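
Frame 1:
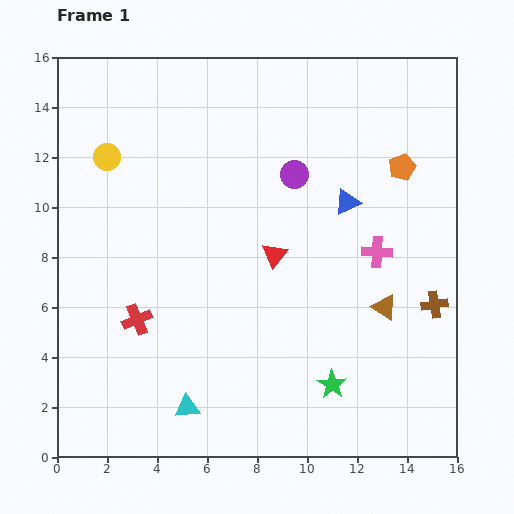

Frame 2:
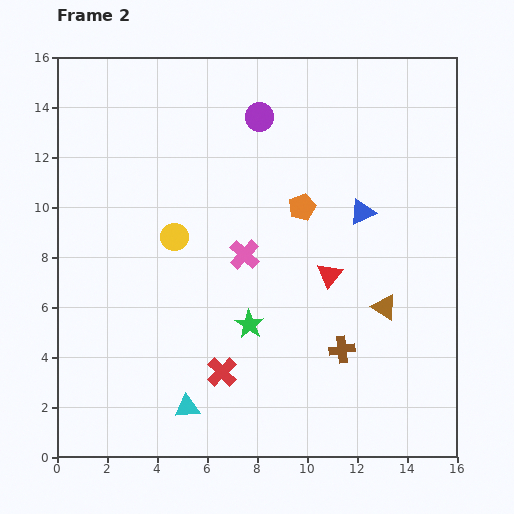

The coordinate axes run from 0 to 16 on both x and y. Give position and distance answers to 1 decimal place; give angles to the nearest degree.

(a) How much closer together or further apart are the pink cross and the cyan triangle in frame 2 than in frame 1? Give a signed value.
-3.3

Distance in frame 1: 9.8. Distance in frame 2: 6.5.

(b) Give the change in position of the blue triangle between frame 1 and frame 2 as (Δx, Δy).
(0.6, -0.4)

The blue triangle was at (11.6, 10.2) in frame 1 and (12.2, 9.8) in frame 2.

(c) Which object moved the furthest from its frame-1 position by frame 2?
the pink cross

(moved 5.3; next 4.3)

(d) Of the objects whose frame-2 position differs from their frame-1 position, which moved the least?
the blue triangle

(moved 0.7)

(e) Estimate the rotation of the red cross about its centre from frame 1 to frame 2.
22° counter-clockwise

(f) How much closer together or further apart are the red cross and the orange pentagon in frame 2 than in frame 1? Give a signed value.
-4.9

Distance in frame 1: 12.2. Distance in frame 2: 7.3.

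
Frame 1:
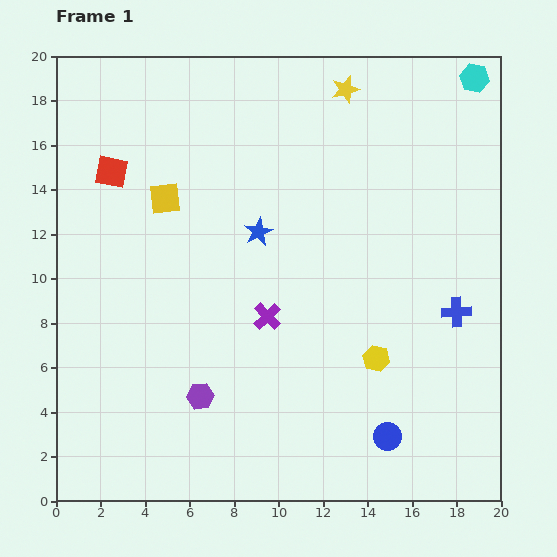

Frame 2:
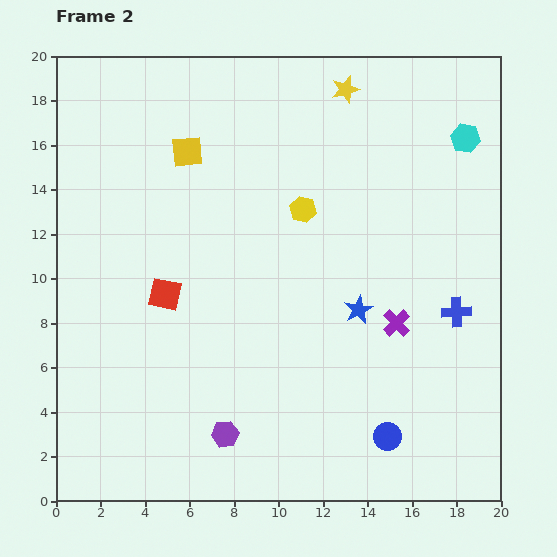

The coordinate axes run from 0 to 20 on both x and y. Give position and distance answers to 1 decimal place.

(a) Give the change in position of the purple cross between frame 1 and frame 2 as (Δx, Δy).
(5.8, -0.3)

The purple cross was at (9.5, 8.3) in frame 1 and (15.3, 8.0) in frame 2.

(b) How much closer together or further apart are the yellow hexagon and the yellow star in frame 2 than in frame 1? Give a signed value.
-6.5

Distance in frame 1: 12.2. Distance in frame 2: 5.7.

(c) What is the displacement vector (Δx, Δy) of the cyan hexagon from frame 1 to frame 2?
(-0.4, -2.7)

The cyan hexagon was at (18.8, 19.0) in frame 1 and (18.4, 16.3) in frame 2.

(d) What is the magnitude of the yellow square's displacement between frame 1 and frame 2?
2.3

The yellow square moved from (4.9, 13.6) to (5.9, 15.7), a distance of √(1.0² + 2.1²) ≈ 2.3.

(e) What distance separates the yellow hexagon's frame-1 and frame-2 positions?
7.5

The yellow hexagon moved from (14.4, 6.4) to (11.1, 13.1), a distance of √(3.3² + 6.7²) ≈ 7.5.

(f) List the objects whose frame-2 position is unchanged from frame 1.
the blue cross, the yellow star, the blue circle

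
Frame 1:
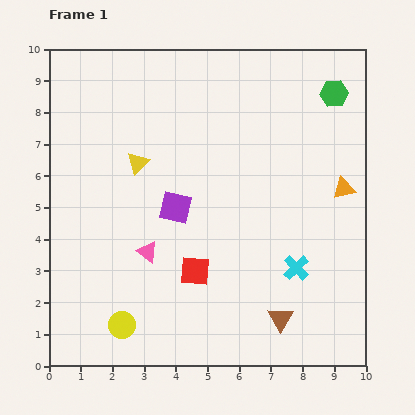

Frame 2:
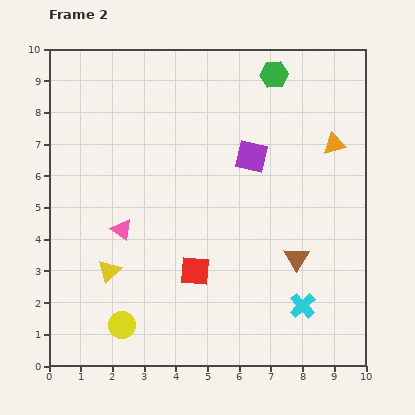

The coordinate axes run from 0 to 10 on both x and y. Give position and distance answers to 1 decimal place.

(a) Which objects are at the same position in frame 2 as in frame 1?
the red square, the yellow circle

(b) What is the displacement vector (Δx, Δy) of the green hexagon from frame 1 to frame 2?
(-1.9, 0.6)

The green hexagon was at (9.0, 8.6) in frame 1 and (7.1, 9.2) in frame 2.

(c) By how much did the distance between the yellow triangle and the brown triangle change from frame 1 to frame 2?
-0.8

Distance in frame 1: 6.7. Distance in frame 2: 5.9.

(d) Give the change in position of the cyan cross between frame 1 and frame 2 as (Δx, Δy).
(0.2, -1.2)

The cyan cross was at (7.8, 3.1) in frame 1 and (8.0, 1.9) in frame 2.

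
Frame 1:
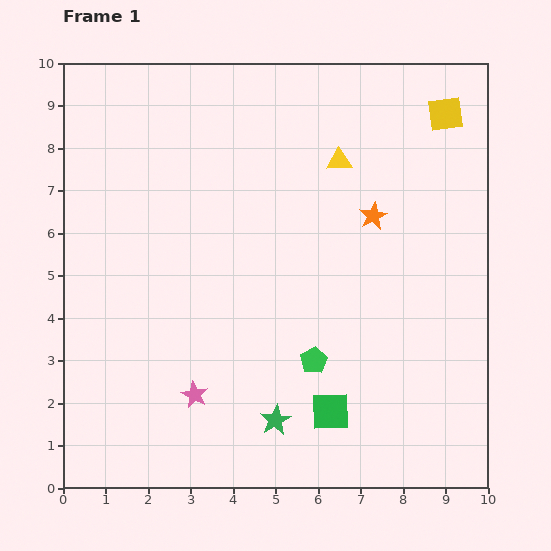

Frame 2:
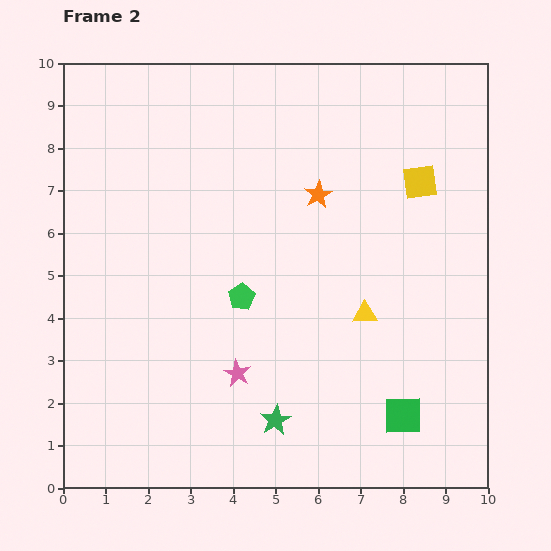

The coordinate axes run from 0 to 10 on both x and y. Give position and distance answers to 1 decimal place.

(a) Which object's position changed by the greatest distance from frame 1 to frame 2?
the yellow triangle

(moved 3.6; next 2.3)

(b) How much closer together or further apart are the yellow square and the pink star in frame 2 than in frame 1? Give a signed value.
-2.7

Distance in frame 1: 8.9. Distance in frame 2: 6.2.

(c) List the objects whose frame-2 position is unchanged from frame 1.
the green star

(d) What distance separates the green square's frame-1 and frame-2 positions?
1.7

The green square moved from (6.3, 1.8) to (8.0, 1.7), a distance of √(1.7² + 0.1²) ≈ 1.7.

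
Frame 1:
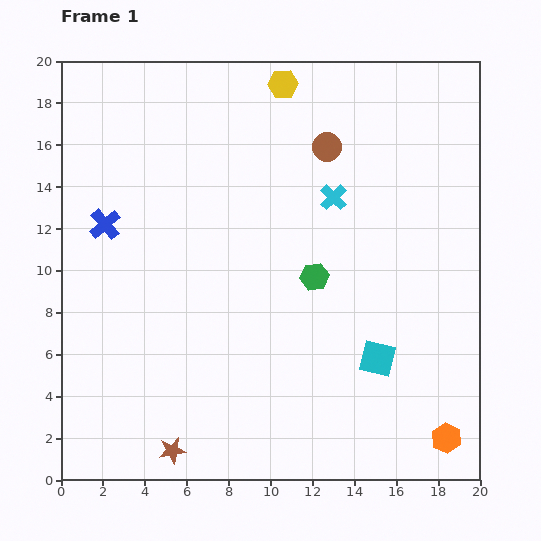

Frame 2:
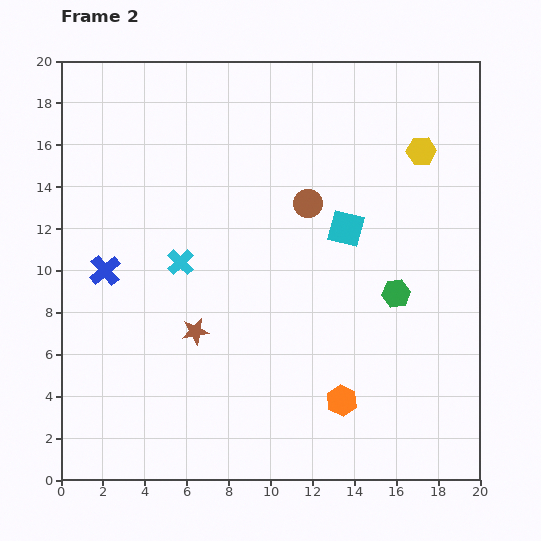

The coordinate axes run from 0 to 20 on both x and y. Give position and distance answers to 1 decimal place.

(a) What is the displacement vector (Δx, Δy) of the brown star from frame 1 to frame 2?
(1.1, 5.7)

The brown star was at (5.3, 1.4) in frame 1 and (6.4, 7.1) in frame 2.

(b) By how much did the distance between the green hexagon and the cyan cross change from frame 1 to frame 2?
+6.5

Distance in frame 1: 3.9. Distance in frame 2: 10.4.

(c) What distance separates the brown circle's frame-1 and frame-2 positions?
2.8

The brown circle moved from (12.7, 15.9) to (11.8, 13.2), a distance of √(0.9² + 2.7²) ≈ 2.8.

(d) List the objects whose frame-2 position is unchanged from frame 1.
none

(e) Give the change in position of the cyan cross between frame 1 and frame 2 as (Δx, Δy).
(-7.3, -3.1)

The cyan cross was at (13.0, 13.5) in frame 1 and (5.7, 10.4) in frame 2.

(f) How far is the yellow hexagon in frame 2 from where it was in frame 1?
7.3

The yellow hexagon moved from (10.6, 18.9) to (17.2, 15.7), a distance of √(6.6² + 3.2²) ≈ 7.3.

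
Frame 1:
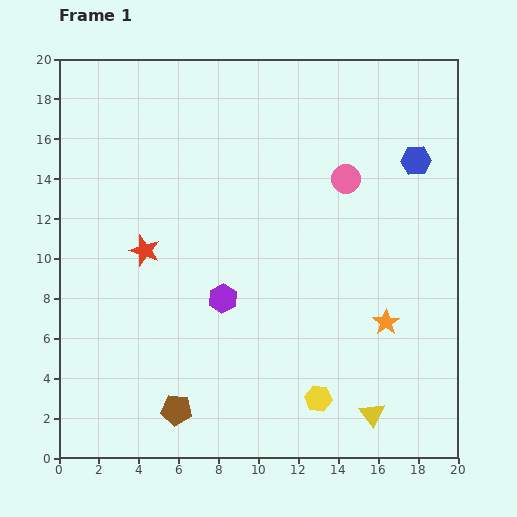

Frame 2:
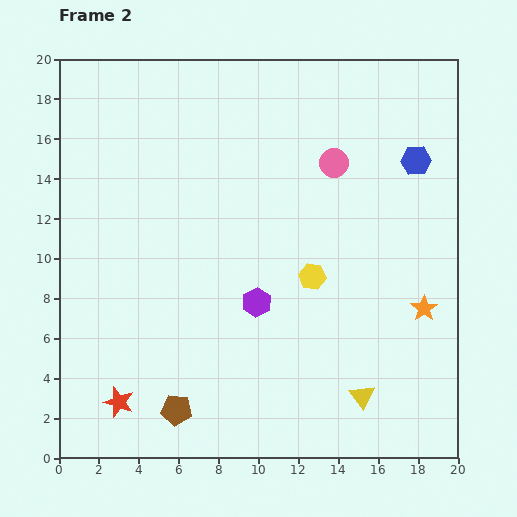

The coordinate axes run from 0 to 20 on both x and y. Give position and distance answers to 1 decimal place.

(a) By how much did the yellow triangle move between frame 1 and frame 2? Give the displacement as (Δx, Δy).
(-0.5, 0.9)

The yellow triangle was at (15.7, 2.2) in frame 1 and (15.2, 3.1) in frame 2.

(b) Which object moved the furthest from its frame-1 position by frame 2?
the red star

(moved 7.7; next 6.1)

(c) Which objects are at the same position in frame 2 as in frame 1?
the brown pentagon, the blue hexagon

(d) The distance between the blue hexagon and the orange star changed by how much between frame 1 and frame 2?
-0.8

Distance in frame 1: 8.2. Distance in frame 2: 7.4.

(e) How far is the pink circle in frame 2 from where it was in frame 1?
1.0

The pink circle moved from (14.4, 14.0) to (13.8, 14.8), a distance of √(0.6² + 0.8²) ≈ 1.0.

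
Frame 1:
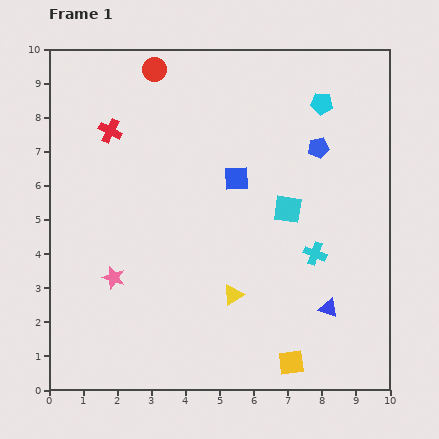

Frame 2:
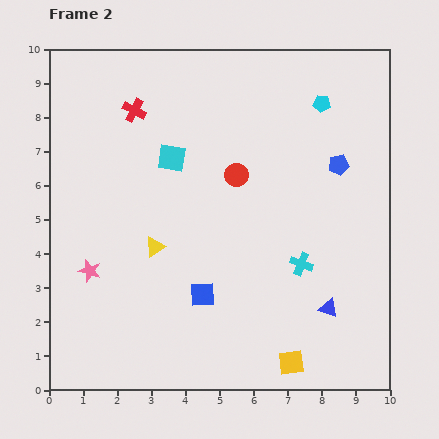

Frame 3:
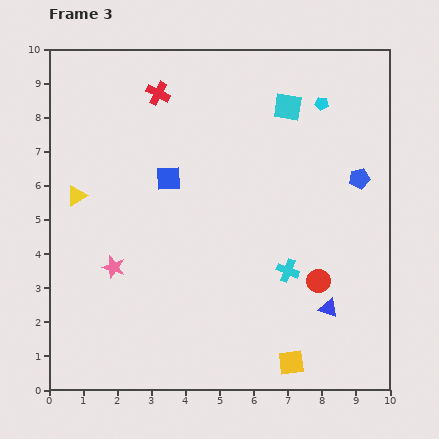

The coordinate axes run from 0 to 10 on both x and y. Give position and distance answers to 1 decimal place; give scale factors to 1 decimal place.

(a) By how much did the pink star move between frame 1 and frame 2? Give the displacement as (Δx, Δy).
(-0.7, 0.2)

The pink star was at (1.9, 3.3) in frame 1 and (1.2, 3.5) in frame 2.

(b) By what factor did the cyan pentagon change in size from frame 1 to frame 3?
0.6×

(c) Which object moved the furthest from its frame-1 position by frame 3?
the red circle

(moved 7.8; next 5.4)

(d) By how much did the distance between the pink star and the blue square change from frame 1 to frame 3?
-1.5

Distance in frame 1: 4.6. Distance in frame 3: 3.1.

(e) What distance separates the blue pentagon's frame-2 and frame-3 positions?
0.7

The blue pentagon moved from (8.5, 6.6) to (9.1, 6.2), a distance of √(0.6² + 0.4²) ≈ 0.7.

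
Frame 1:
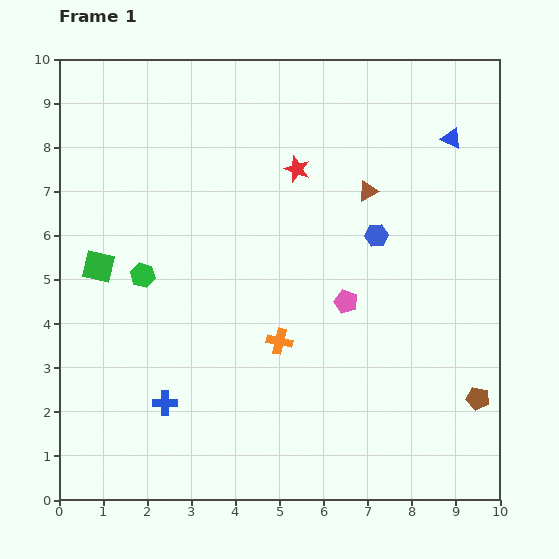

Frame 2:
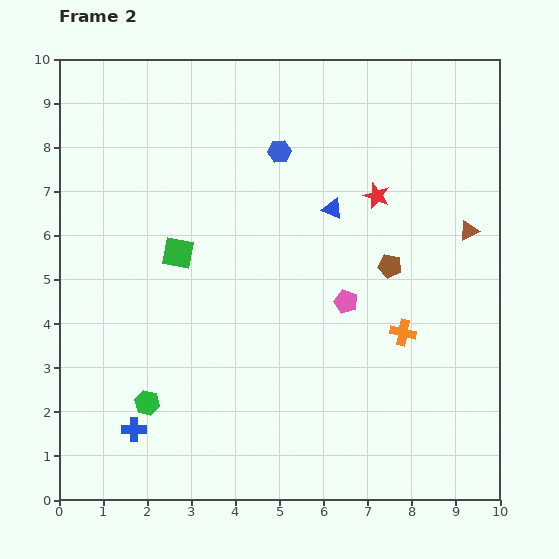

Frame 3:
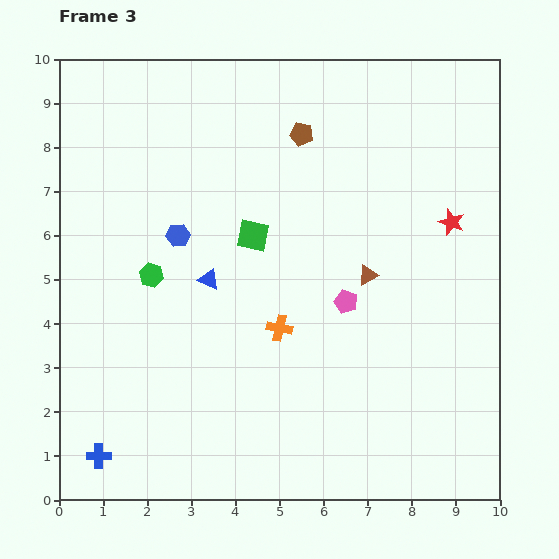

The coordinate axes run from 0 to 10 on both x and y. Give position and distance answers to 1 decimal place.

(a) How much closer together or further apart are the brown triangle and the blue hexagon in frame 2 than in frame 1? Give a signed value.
+3.7

Distance in frame 1: 1.0. Distance in frame 2: 4.7.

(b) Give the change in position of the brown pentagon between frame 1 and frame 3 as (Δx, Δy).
(-4.0, 6.0)

The brown pentagon was at (9.5, 2.3) in frame 1 and (5.5, 8.3) in frame 3.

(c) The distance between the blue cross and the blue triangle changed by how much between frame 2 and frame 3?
-2.0

Distance in frame 2: 6.7. Distance in frame 3: 4.7.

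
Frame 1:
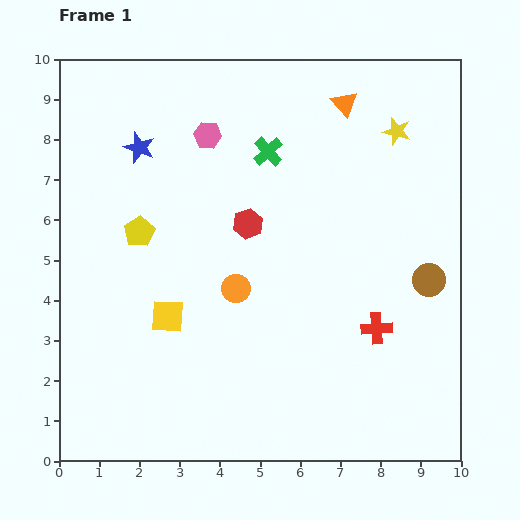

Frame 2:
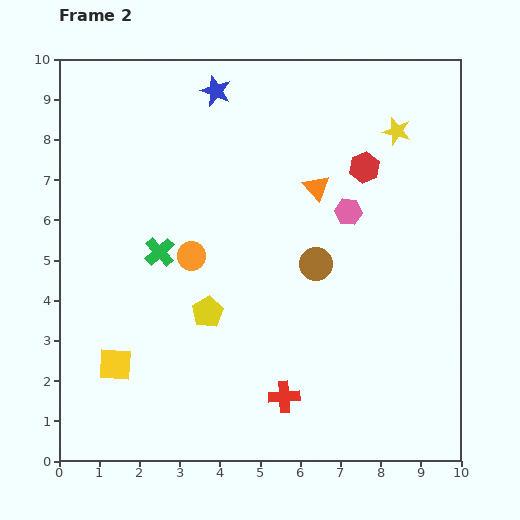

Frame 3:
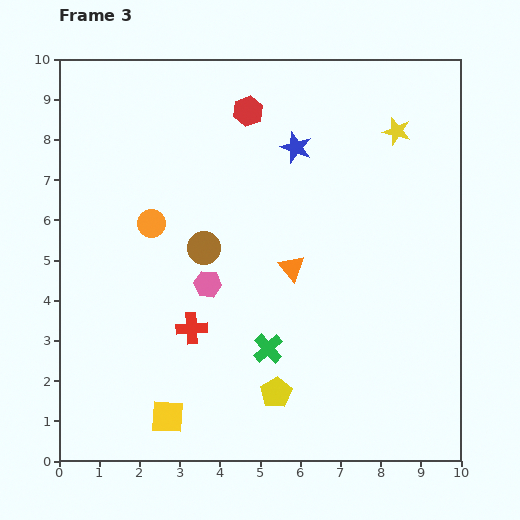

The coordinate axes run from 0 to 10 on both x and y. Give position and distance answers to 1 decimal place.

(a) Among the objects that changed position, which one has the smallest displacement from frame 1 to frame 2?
the orange circle

(moved 1.4)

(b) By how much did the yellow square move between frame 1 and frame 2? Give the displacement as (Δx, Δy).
(-1.3, -1.2)

The yellow square was at (2.7, 3.6) in frame 1 and (1.4, 2.4) in frame 2.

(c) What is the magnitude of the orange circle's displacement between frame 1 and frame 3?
2.6

The orange circle moved from (4.4, 4.3) to (2.3, 5.9), a distance of √(2.1² + 1.6²) ≈ 2.6.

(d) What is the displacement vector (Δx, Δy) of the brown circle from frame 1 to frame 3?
(-5.6, 0.8)

The brown circle was at (9.2, 4.5) in frame 1 and (3.6, 5.3) in frame 3.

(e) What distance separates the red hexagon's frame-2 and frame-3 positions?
3.2

The red hexagon moved from (7.6, 7.3) to (4.7, 8.7), a distance of √(2.9² + 1.4²) ≈ 3.2.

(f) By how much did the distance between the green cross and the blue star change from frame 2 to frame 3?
+0.8

Distance in frame 2: 4.2. Distance in frame 3: 5.0.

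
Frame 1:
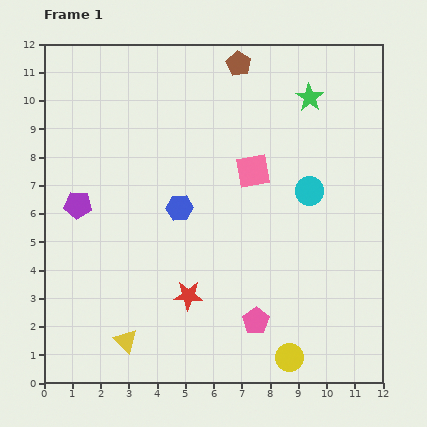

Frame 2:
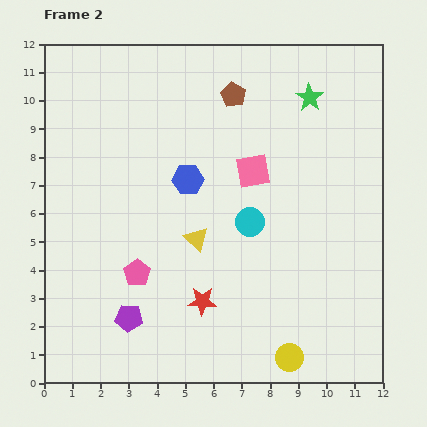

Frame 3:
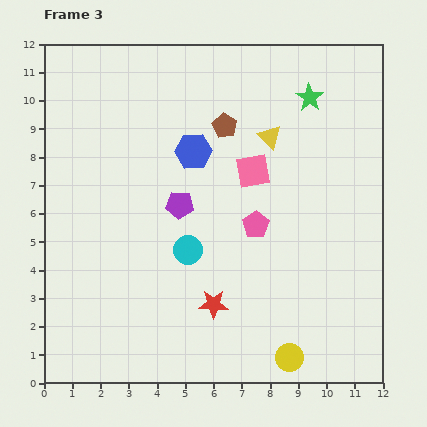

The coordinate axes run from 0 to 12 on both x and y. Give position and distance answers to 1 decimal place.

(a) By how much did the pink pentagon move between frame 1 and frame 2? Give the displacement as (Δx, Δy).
(-4.2, 1.7)

The pink pentagon was at (7.5, 2.2) in frame 1 and (3.3, 3.9) in frame 2.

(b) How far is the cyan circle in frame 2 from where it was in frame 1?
2.4

The cyan circle moved from (9.4, 6.8) to (7.3, 5.7), a distance of √(2.1² + 1.1²) ≈ 2.4.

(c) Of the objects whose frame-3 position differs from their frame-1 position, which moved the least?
the red star

(moved 0.9)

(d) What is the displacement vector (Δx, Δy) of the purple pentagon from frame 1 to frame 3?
(3.6, 0.0)

The purple pentagon was at (1.2, 6.3) in frame 1 and (4.8, 6.3) in frame 3.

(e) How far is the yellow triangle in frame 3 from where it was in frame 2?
4.4

The yellow triangle moved from (5.4, 5.1) to (8.0, 8.7), a distance of √(2.6² + 3.6²) ≈ 4.4.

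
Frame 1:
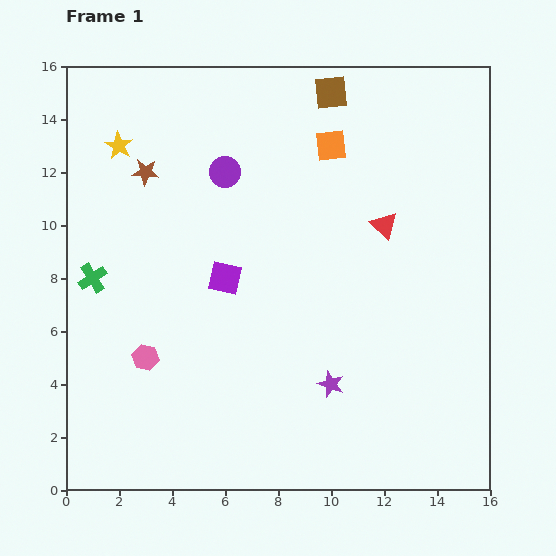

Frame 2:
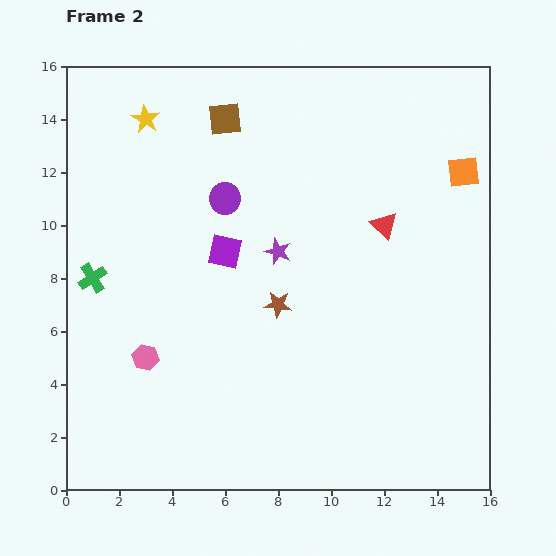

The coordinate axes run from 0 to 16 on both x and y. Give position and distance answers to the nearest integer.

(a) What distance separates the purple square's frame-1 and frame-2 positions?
1

The purple square moved from (6, 8) to (6, 9), a distance of √(0² + 1²) ≈ 1.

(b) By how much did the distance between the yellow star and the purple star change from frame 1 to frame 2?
-5

Distance in frame 1: 12. Distance in frame 2: 7.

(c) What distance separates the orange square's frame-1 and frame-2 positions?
5

The orange square moved from (10, 13) to (15, 12), a distance of √(5² + 1²) ≈ 5.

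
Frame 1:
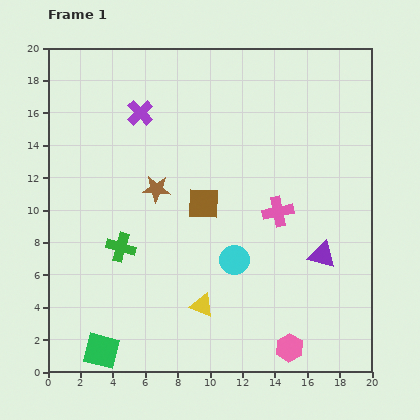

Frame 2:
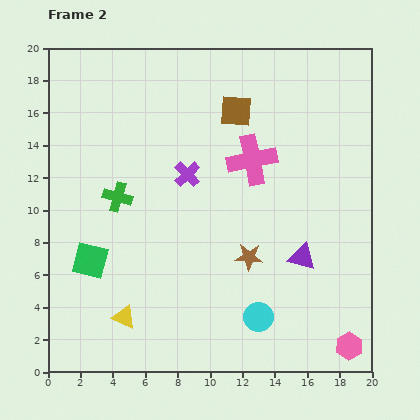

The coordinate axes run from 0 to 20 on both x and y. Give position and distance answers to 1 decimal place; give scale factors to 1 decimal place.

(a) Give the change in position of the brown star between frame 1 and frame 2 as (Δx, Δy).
(5.7, -4.2)

The brown star was at (6.7, 11.3) in frame 1 and (12.4, 7.1) in frame 2.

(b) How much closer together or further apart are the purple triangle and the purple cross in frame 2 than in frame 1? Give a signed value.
-5.5

Distance in frame 1: 14.2. Distance in frame 2: 8.7.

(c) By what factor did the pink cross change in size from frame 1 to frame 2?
1.6×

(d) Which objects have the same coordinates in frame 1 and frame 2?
none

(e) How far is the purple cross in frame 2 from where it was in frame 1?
4.8

The purple cross moved from (5.7, 16.0) to (8.6, 12.2), a distance of √(2.9² + 3.8²) ≈ 4.8.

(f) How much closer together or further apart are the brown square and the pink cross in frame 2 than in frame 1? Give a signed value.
-1.4

Distance in frame 1: 4.6. Distance in frame 2: 3.2.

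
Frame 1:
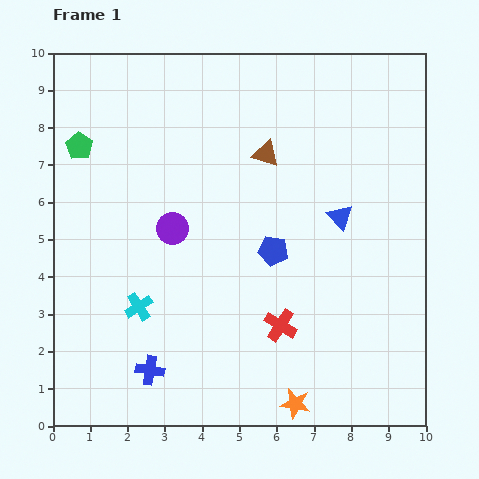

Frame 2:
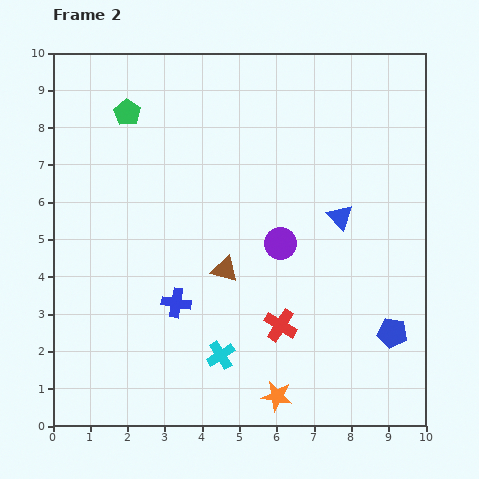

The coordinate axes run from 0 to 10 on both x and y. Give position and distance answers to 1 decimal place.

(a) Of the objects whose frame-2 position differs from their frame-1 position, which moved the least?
the orange star

(moved 0.5)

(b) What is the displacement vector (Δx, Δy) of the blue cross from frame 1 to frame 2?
(0.7, 1.8)

The blue cross was at (2.6, 1.5) in frame 1 and (3.3, 3.3) in frame 2.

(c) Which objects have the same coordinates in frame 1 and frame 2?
the blue triangle, the red cross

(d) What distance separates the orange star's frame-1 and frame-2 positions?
0.5

The orange star moved from (6.5, 0.6) to (6.0, 0.8), a distance of √(0.5² + 0.2²) ≈ 0.5.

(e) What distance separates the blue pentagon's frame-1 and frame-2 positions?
3.9

The blue pentagon moved from (5.9, 4.7) to (9.1, 2.5), a distance of √(3.2² + 2.2²) ≈ 3.9.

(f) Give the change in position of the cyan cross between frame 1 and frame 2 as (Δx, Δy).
(2.2, -1.3)

The cyan cross was at (2.3, 3.2) in frame 1 and (4.5, 1.9) in frame 2.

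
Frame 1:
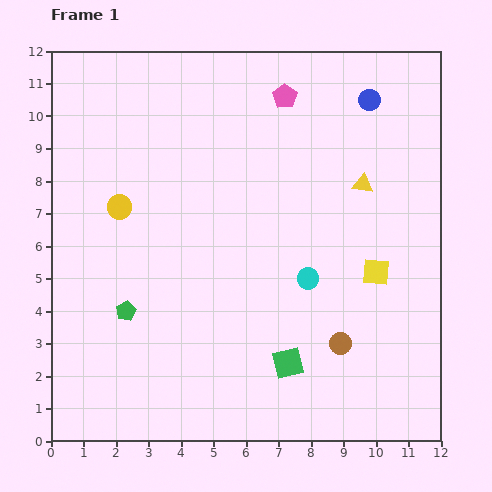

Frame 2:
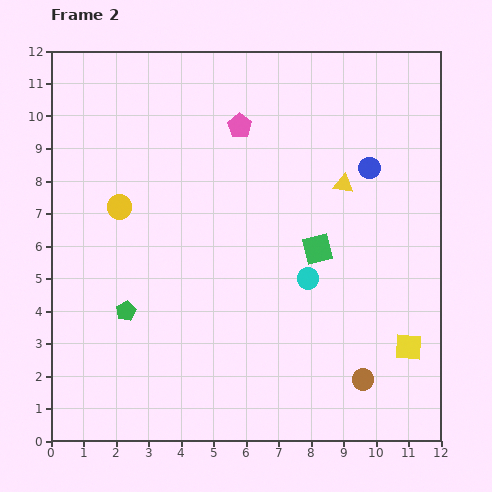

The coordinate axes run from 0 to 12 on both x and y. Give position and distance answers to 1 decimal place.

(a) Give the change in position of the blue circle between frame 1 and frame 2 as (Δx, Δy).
(0.0, -2.1)

The blue circle was at (9.8, 10.5) in frame 1 and (9.8, 8.4) in frame 2.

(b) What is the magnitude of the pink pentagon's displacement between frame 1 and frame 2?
1.7

The pink pentagon moved from (7.2, 10.6) to (5.8, 9.7), a distance of √(1.4² + 0.9²) ≈ 1.7.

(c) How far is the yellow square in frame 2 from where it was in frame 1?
2.5

The yellow square moved from (10.0, 5.2) to (11.0, 2.9), a distance of √(1.0² + 2.3²) ≈ 2.5.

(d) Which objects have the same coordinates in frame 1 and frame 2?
the cyan circle, the yellow circle, the green pentagon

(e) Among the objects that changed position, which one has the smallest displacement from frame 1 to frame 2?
the yellow triangle

(moved 0.6)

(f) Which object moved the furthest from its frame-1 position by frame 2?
the green square

(moved 3.6; next 2.5)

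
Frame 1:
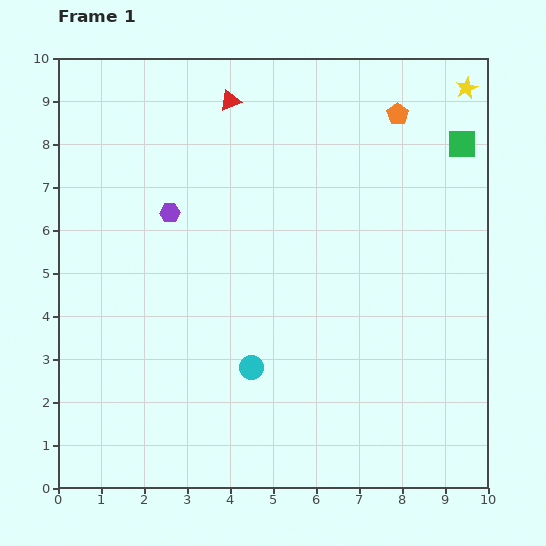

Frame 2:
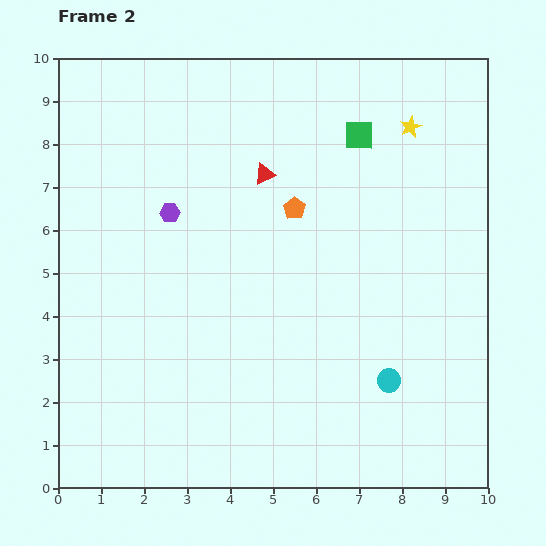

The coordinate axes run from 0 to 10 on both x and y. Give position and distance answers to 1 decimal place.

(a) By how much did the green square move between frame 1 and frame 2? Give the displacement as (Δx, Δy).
(-2.4, 0.2)

The green square was at (9.4, 8.0) in frame 1 and (7.0, 8.2) in frame 2.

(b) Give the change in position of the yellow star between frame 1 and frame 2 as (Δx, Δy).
(-1.3, -0.9)

The yellow star was at (9.5, 9.3) in frame 1 and (8.2, 8.4) in frame 2.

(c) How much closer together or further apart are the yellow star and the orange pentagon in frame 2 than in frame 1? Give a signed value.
+1.6

Distance in frame 1: 1.7. Distance in frame 2: 3.3.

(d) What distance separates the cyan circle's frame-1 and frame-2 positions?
3.2

The cyan circle moved from (4.5, 2.8) to (7.7, 2.5), a distance of √(3.2² + 0.3²) ≈ 3.2.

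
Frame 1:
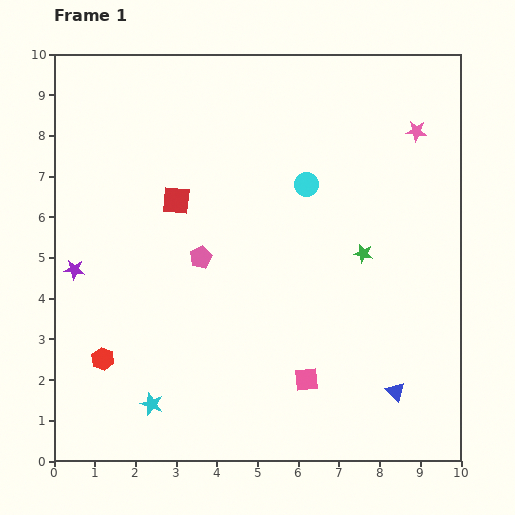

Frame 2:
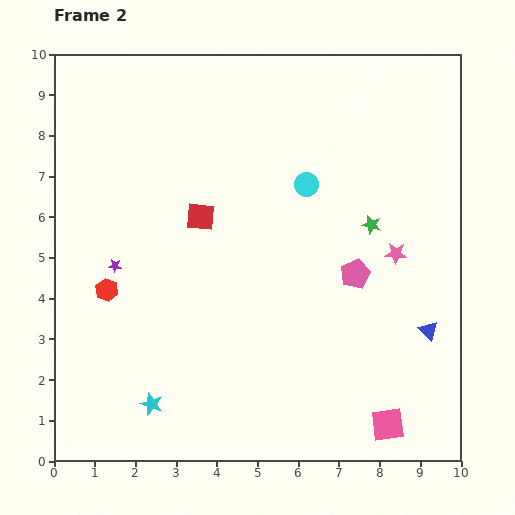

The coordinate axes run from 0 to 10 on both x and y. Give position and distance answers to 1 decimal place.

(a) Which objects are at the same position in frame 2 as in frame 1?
the cyan star, the cyan circle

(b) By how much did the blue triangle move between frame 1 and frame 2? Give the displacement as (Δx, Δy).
(0.8, 1.5)

The blue triangle was at (8.4, 1.7) in frame 1 and (9.2, 3.2) in frame 2.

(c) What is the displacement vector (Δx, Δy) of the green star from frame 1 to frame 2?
(0.2, 0.7)

The green star was at (7.6, 5.1) in frame 1 and (7.8, 5.8) in frame 2.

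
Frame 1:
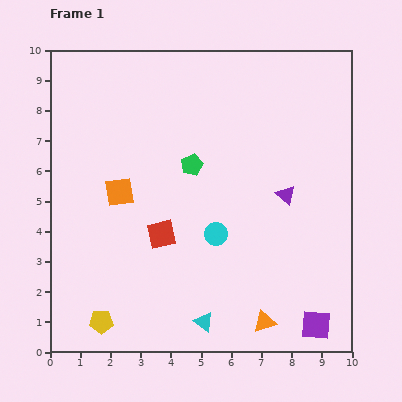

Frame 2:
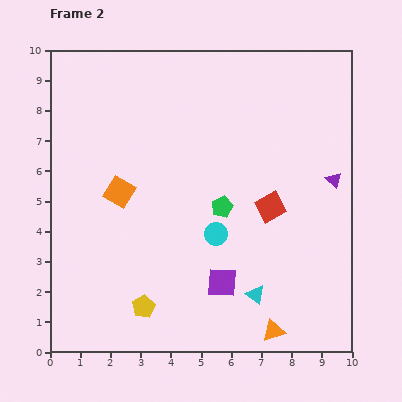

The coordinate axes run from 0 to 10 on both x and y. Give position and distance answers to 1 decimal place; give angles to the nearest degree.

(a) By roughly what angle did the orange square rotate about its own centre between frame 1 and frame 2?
39° clockwise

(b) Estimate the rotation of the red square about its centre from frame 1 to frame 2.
16° counter-clockwise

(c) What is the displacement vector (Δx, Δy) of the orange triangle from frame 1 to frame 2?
(0.3, -0.3)

The orange triangle was at (7.1, 1.0) in frame 1 and (7.4, 0.7) in frame 2.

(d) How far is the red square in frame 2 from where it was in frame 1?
3.7

The red square moved from (3.7, 3.9) to (7.3, 4.8), a distance of √(3.6² + 0.9²) ≈ 3.7.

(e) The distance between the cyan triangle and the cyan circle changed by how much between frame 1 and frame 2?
-0.5

Distance in frame 1: 2.9. Distance in frame 2: 2.4.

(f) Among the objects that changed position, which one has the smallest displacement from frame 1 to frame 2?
the orange triangle

(moved 0.4)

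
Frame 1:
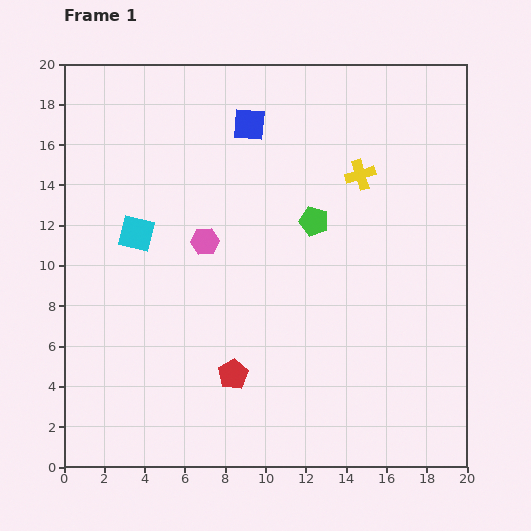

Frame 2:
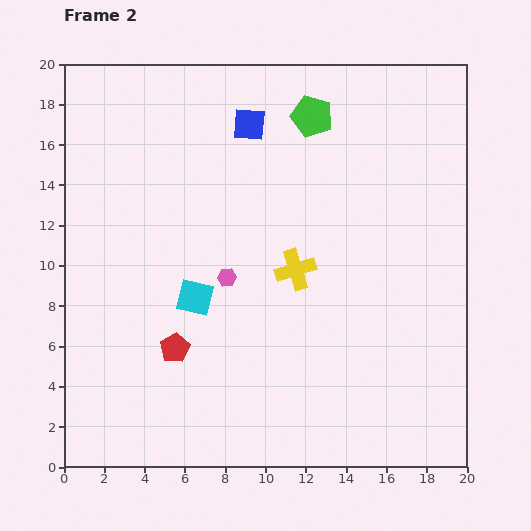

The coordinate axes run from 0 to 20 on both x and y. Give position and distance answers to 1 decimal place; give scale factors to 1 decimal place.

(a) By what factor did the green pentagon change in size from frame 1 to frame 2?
1.4×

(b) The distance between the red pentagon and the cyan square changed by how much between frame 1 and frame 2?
-5.8

Distance in frame 1: 8.5. Distance in frame 2: 2.7.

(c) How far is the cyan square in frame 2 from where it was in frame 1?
4.3

The cyan square moved from (3.6, 11.6) to (6.5, 8.4), a distance of √(2.9² + 3.2²) ≈ 4.3.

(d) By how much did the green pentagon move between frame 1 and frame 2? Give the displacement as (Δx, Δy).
(-0.1, 5.2)

The green pentagon was at (12.4, 12.2) in frame 1 and (12.3, 17.4) in frame 2.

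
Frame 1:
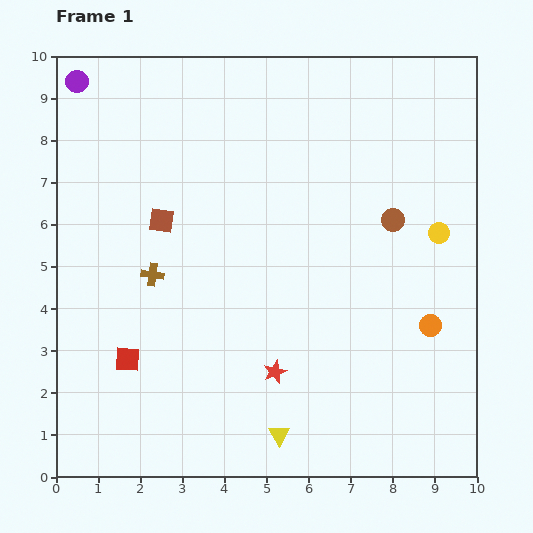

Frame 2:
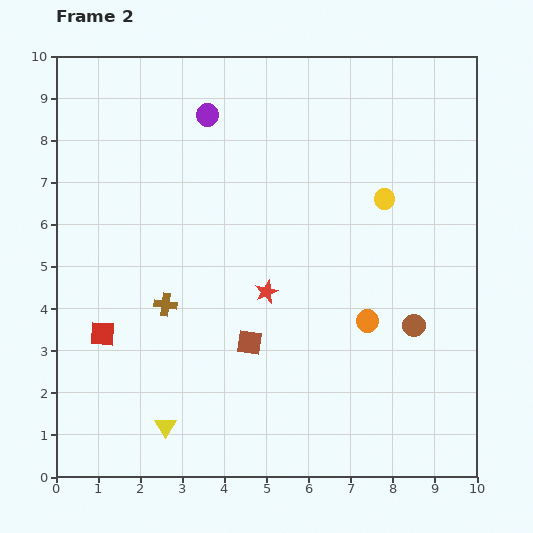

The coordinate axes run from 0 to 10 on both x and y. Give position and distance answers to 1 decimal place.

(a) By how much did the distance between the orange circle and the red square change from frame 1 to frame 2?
-0.9

Distance in frame 1: 7.2. Distance in frame 2: 6.3.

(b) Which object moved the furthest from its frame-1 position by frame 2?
the brown square

(moved 3.6; next 3.2)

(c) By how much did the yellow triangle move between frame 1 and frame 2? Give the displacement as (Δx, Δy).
(-2.7, 0.2)

The yellow triangle was at (5.3, 1.0) in frame 1 and (2.6, 1.2) in frame 2.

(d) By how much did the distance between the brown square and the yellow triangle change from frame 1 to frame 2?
-3.0

Distance in frame 1: 5.8. Distance in frame 2: 2.8.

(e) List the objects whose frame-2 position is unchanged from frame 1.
none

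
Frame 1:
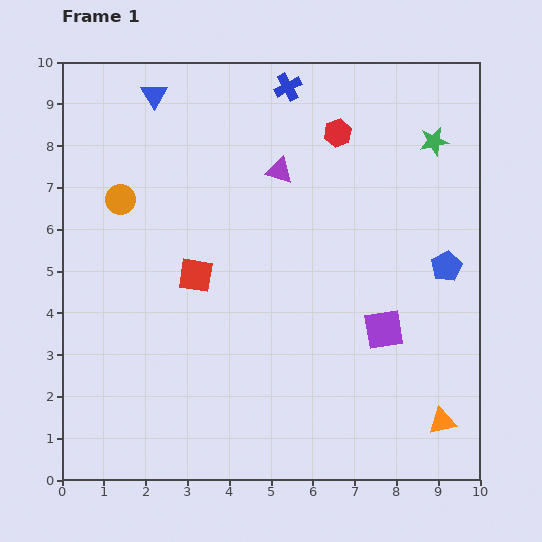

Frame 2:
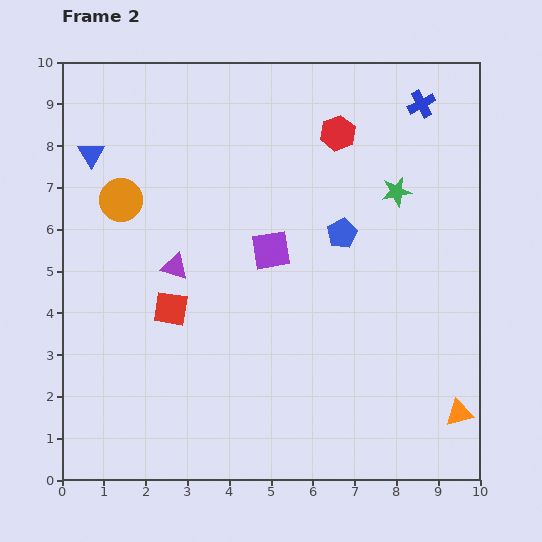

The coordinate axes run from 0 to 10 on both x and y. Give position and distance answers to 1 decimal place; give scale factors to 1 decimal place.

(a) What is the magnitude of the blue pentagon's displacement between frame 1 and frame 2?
2.6

The blue pentagon moved from (9.2, 5.1) to (6.7, 5.9), a distance of √(2.5² + 0.8²) ≈ 2.6.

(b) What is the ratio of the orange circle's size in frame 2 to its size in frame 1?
1.4×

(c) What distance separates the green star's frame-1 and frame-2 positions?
1.5

The green star moved from (8.9, 8.1) to (8.0, 6.9), a distance of √(0.9² + 1.2²) ≈ 1.5.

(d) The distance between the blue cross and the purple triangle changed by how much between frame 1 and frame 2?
+5.1

Distance in frame 1: 2.0. Distance in frame 2: 7.1.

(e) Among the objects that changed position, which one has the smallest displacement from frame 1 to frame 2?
the orange triangle

(moved 0.4)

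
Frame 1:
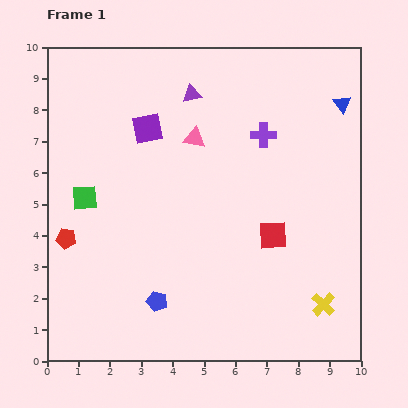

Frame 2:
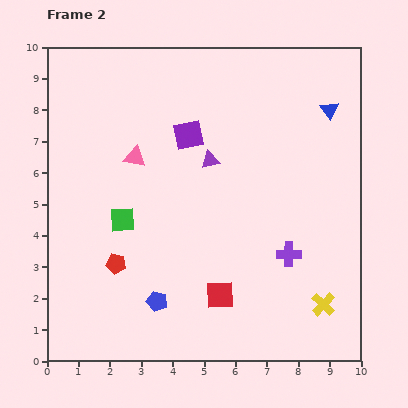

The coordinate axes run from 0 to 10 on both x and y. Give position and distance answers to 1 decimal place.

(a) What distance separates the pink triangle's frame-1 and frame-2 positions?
2.0

The pink triangle moved from (4.7, 7.1) to (2.8, 6.5), a distance of √(1.9² + 0.6²) ≈ 2.0.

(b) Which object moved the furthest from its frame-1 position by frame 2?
the purple cross

(moved 3.9; next 2.5)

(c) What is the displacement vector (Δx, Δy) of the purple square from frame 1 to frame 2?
(1.3, -0.2)

The purple square was at (3.2, 7.4) in frame 1 and (4.5, 7.2) in frame 2.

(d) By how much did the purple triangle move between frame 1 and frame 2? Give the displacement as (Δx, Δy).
(0.6, -2.1)

The purple triangle was at (4.6, 8.5) in frame 1 and (5.2, 6.4) in frame 2.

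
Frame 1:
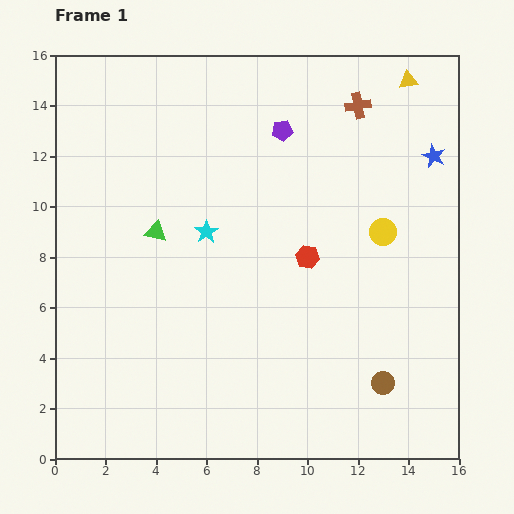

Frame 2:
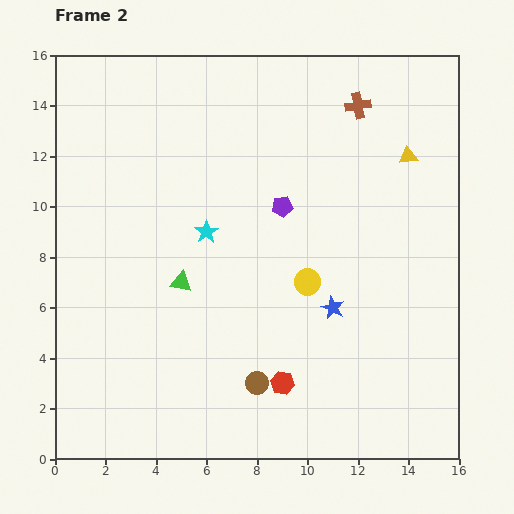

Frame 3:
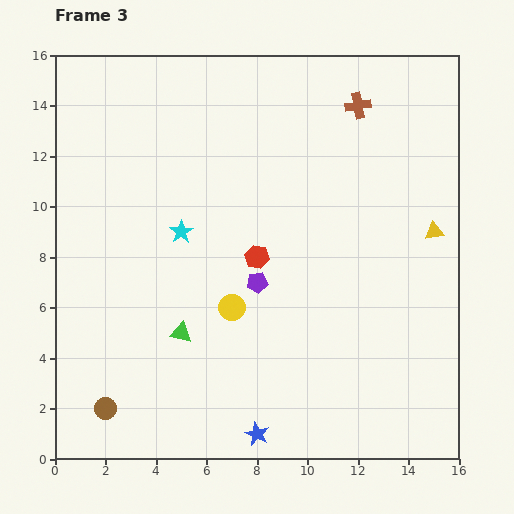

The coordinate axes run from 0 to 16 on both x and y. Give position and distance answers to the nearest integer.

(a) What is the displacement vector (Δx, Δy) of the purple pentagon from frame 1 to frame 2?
(0, -3)

The purple pentagon was at (9, 13) in frame 1 and (9, 10) in frame 2.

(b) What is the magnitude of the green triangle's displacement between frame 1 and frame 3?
4

The green triangle moved from (4, 9) to (5, 5), a distance of √(1² + 4²) ≈ 4.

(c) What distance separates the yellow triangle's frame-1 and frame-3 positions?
6

The yellow triangle moved from (14, 15) to (15, 9), a distance of √(1² + 6²) ≈ 6.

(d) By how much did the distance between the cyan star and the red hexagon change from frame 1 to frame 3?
-1

Distance in frame 1: 4. Distance in frame 3: 3.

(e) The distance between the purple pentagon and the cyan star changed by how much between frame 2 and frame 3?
+1

Distance in frame 2: 3. Distance in frame 3: 4.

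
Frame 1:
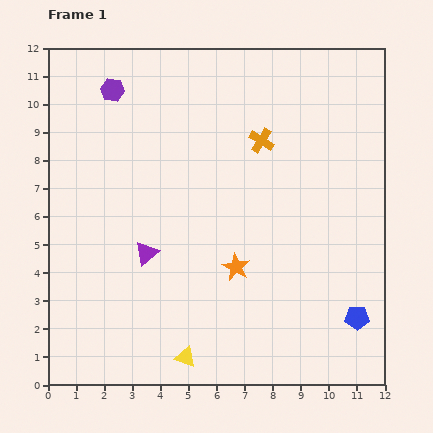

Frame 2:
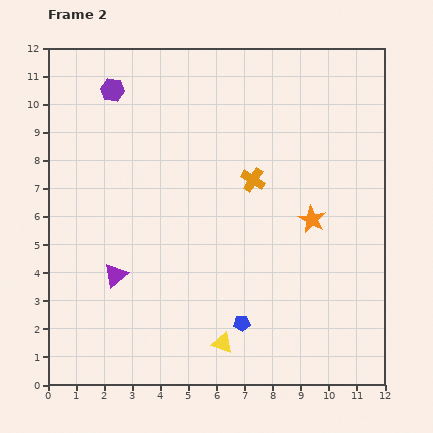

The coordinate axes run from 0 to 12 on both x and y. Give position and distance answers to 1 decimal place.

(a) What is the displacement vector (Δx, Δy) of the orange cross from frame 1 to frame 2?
(-0.3, -1.4)

The orange cross was at (7.6, 8.7) in frame 1 and (7.3, 7.3) in frame 2.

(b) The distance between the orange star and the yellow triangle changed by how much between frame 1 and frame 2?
+1.7

Distance in frame 1: 3.7. Distance in frame 2: 5.4.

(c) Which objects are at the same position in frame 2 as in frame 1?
the purple hexagon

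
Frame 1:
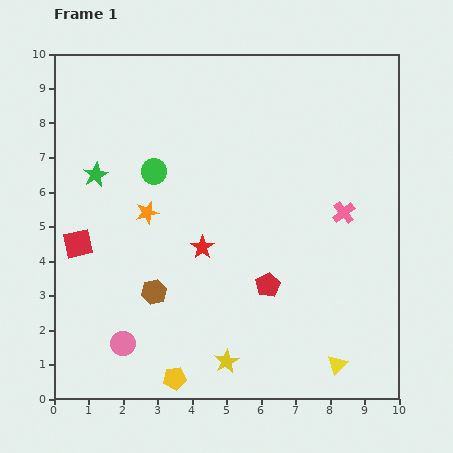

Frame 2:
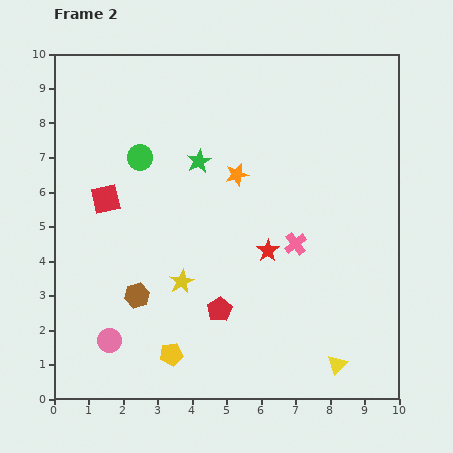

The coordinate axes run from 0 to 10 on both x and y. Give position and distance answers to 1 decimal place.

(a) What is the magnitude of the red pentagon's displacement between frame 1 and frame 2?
1.6

The red pentagon moved from (6.2, 3.3) to (4.8, 2.6), a distance of √(1.4² + 0.7²) ≈ 1.6.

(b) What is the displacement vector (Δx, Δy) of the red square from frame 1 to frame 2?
(0.8, 1.3)

The red square was at (0.7, 4.5) in frame 1 and (1.5, 5.8) in frame 2.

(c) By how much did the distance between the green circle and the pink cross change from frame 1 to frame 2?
-0.5

Distance in frame 1: 5.6. Distance in frame 2: 5.1.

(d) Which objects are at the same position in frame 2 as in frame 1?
the yellow triangle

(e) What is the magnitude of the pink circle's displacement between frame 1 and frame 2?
0.4

The pink circle moved from (2.0, 1.6) to (1.6, 1.7), a distance of √(0.4² + 0.1²) ≈ 0.4.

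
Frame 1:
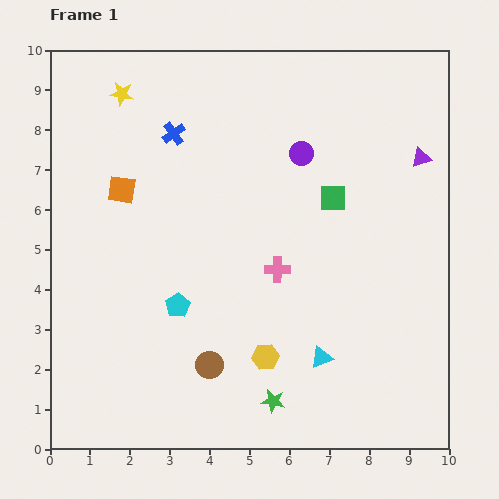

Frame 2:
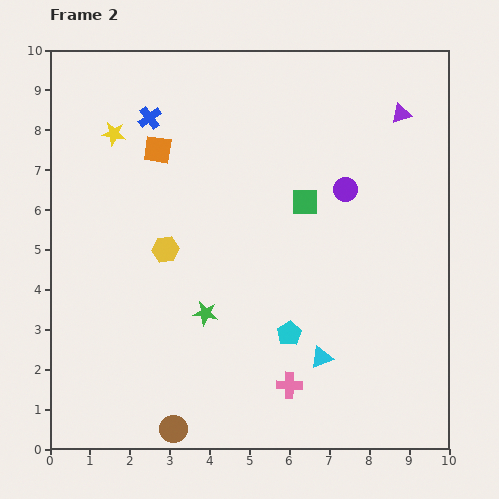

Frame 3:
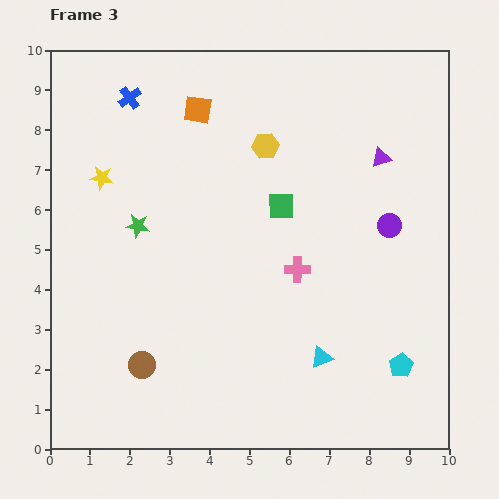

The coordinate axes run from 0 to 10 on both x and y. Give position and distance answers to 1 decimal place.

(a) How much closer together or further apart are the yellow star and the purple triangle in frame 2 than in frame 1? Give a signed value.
-0.5

Distance in frame 1: 7.7. Distance in frame 2: 7.2.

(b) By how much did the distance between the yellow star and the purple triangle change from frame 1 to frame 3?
-0.7

Distance in frame 1: 7.7. Distance in frame 3: 7.0.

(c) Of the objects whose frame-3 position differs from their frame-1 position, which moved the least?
the pink cross

(moved 0.5)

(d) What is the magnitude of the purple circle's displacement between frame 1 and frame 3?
2.8

The purple circle moved from (6.3, 7.4) to (8.5, 5.6), a distance of √(2.2² + 1.8²) ≈ 2.8.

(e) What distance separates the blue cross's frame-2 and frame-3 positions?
0.7

The blue cross moved from (2.5, 8.3) to (2.0, 8.8), a distance of √(0.5² + 0.5²) ≈ 0.7.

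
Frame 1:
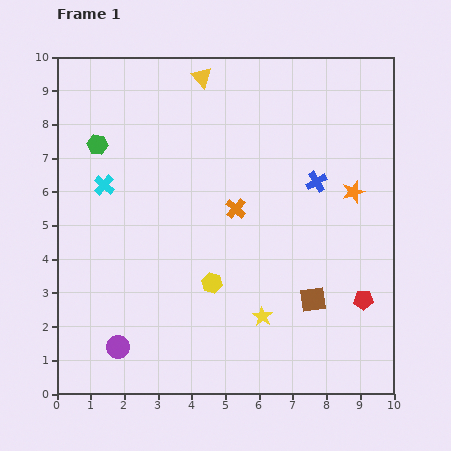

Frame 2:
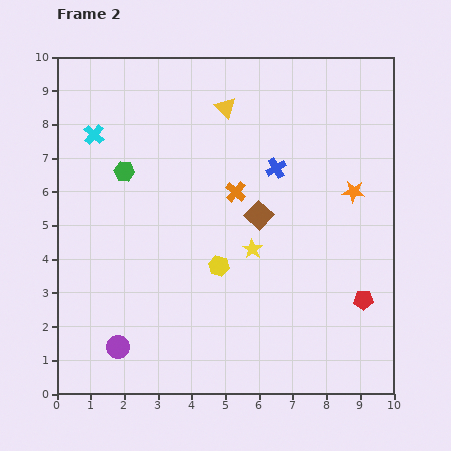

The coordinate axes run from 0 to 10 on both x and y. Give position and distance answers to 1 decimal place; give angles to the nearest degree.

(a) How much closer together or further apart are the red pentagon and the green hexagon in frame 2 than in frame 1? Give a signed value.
-1.0

Distance in frame 1: 9.1. Distance in frame 2: 8.1.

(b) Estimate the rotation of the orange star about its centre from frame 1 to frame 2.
24° clockwise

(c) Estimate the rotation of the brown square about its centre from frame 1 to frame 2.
38° counter-clockwise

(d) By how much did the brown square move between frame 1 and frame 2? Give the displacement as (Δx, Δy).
(-1.6, 2.5)

The brown square was at (7.6, 2.8) in frame 1 and (6.0, 5.3) in frame 2.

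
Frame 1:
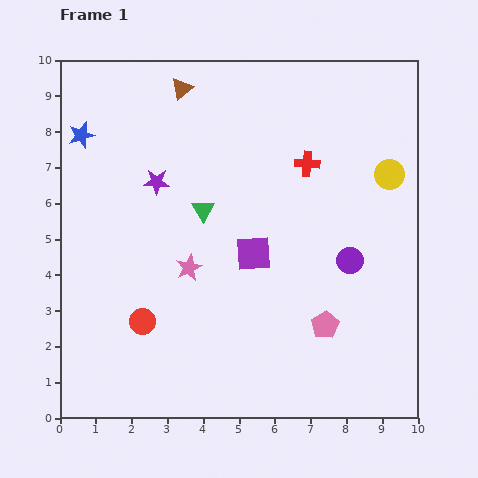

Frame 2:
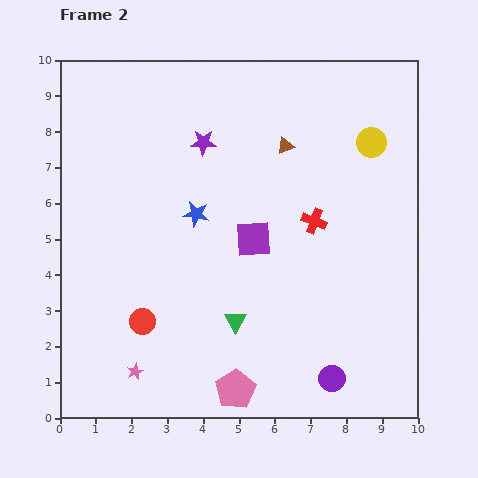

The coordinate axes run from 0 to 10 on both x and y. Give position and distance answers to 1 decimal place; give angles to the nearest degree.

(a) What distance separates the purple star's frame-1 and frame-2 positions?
1.7

The purple star moved from (2.7, 6.6) to (4.0, 7.7), a distance of √(1.3² + 1.1²) ≈ 1.7.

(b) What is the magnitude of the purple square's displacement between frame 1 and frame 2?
0.4

The purple square moved from (5.4, 4.6) to (5.4, 5.0), a distance of √(0.0² + 0.4²) ≈ 0.4.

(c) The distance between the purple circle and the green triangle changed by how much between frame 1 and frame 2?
-1.2

Distance in frame 1: 4.3. Distance in frame 2: 3.1.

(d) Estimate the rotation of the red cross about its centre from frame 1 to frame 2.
17° clockwise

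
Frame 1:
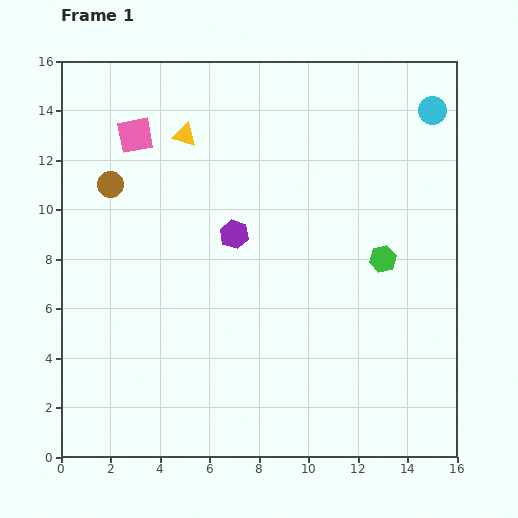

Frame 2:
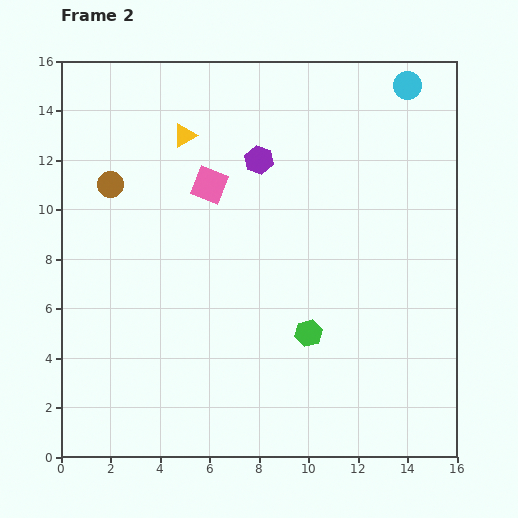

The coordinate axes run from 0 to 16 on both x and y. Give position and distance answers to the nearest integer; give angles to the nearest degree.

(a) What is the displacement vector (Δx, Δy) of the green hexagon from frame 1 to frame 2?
(-3, -3)

The green hexagon was at (13, 8) in frame 1 and (10, 5) in frame 2.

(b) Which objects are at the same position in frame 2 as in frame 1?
the yellow triangle, the brown circle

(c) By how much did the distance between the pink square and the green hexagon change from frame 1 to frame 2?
-4

Distance in frame 1: 11. Distance in frame 2: 7.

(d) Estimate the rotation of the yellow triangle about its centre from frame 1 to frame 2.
46° counter-clockwise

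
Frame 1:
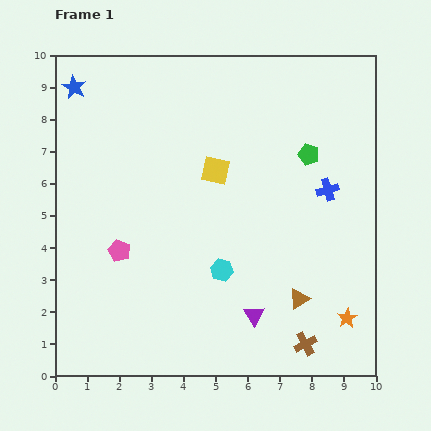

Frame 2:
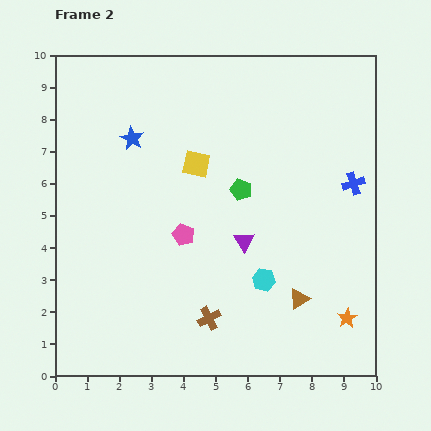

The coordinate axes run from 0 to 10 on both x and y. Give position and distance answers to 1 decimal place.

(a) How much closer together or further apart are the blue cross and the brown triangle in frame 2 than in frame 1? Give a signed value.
+0.5

Distance in frame 1: 3.5. Distance in frame 2: 4.0.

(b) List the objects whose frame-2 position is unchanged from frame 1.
the orange star, the brown triangle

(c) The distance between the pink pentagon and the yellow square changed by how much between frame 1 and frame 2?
-1.7

Distance in frame 1: 3.9. Distance in frame 2: 2.2.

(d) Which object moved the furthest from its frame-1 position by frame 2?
the brown cross

(moved 3.1; next 2.4)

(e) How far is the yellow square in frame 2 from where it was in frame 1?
0.6

The yellow square moved from (5.0, 6.4) to (4.4, 6.6), a distance of √(0.6² + 0.2²) ≈ 0.6.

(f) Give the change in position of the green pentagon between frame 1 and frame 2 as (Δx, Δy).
(-2.1, -1.1)

The green pentagon was at (7.9, 6.9) in frame 1 and (5.8, 5.8) in frame 2.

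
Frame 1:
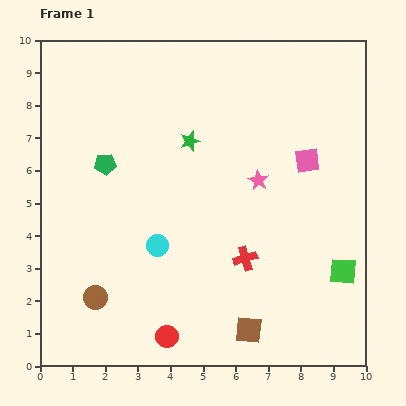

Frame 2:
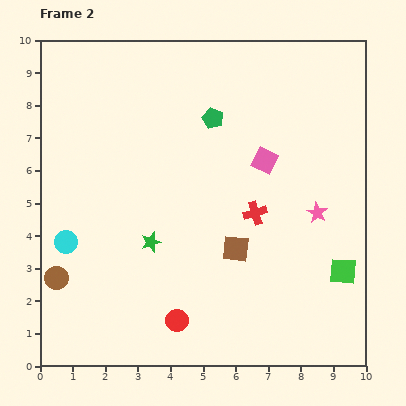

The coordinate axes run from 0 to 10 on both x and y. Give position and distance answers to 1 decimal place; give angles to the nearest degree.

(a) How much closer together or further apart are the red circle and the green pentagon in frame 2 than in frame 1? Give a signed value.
+0.7

Distance in frame 1: 5.6. Distance in frame 2: 6.3.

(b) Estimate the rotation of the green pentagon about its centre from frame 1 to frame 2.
28° clockwise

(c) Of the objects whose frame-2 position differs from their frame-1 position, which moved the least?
the red circle

(moved 0.6)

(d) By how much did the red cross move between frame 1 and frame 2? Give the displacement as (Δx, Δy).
(0.3, 1.4)

The red cross was at (6.3, 3.3) in frame 1 and (6.6, 4.7) in frame 2.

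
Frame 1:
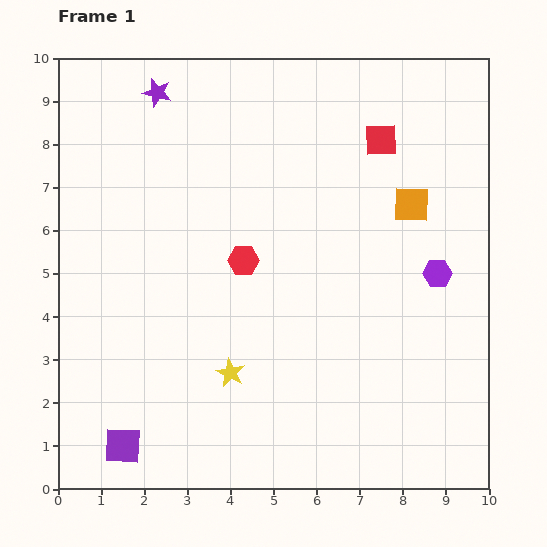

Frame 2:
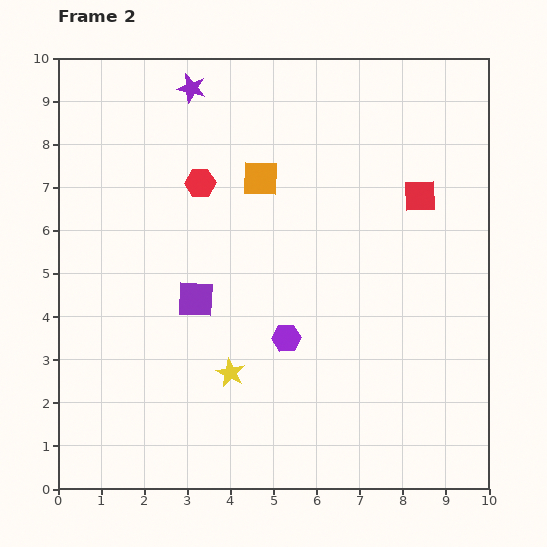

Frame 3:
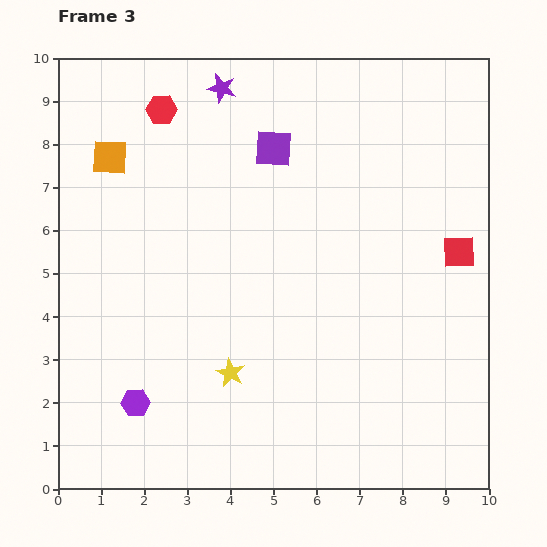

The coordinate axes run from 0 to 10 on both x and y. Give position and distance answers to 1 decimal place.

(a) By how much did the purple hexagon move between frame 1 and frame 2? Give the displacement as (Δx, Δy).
(-3.5, -1.5)

The purple hexagon was at (8.8, 5.0) in frame 1 and (5.3, 3.5) in frame 2.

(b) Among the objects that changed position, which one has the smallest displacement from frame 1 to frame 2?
the purple star

(moved 0.8)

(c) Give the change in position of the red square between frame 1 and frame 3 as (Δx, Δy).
(1.8, -2.6)

The red square was at (7.5, 8.1) in frame 1 and (9.3, 5.5) in frame 3.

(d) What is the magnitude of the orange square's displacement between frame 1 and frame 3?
7.1

The orange square moved from (8.2, 6.6) to (1.2, 7.7), a distance of √(7.0² + 1.1²) ≈ 7.1.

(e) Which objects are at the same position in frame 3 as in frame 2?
the yellow star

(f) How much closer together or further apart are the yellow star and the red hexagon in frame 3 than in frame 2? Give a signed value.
+1.8

Distance in frame 2: 4.5. Distance in frame 3: 6.3.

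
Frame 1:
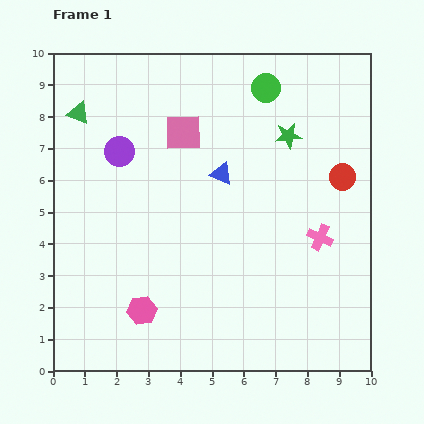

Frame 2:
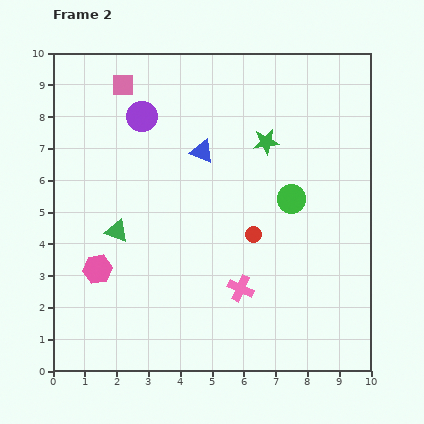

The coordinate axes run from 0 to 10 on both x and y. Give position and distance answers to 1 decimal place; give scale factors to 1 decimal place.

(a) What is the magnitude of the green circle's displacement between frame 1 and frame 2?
3.6

The green circle moved from (6.7, 8.9) to (7.5, 5.4), a distance of √(0.8² + 3.5²) ≈ 3.6.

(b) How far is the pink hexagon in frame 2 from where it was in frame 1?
1.9

The pink hexagon moved from (2.8, 1.9) to (1.4, 3.2), a distance of √(1.4² + 1.3²) ≈ 1.9.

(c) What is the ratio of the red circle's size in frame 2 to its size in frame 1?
0.6×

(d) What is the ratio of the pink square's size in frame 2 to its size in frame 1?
0.6×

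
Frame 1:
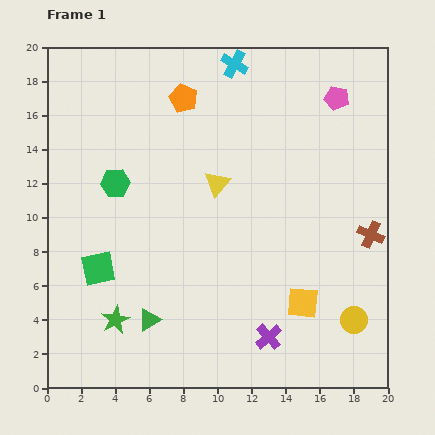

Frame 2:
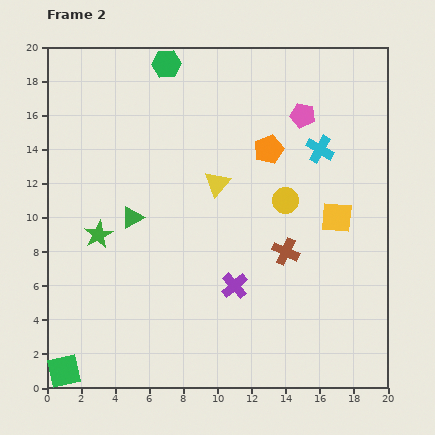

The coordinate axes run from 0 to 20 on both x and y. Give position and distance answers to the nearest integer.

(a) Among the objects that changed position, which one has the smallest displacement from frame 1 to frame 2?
the pink pentagon

(moved 2)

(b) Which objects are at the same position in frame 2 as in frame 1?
the yellow triangle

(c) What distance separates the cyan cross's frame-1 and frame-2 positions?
7

The cyan cross moved from (11, 19) to (16, 14), a distance of √(5² + 5²) ≈ 7.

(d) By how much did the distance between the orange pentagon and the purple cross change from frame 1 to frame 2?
-7

Distance in frame 1: 15. Distance in frame 2: 8.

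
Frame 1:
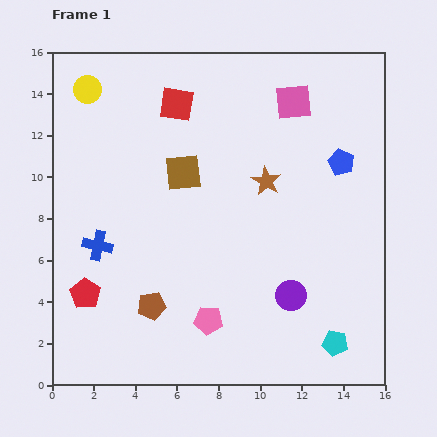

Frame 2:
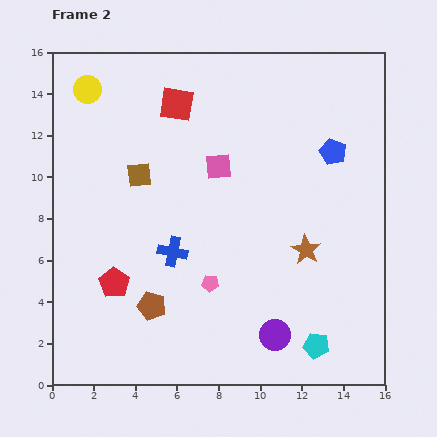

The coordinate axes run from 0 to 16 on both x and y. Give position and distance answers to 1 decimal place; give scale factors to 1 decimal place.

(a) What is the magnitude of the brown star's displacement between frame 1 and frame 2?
3.8

The brown star moved from (10.3, 9.8) to (12.2, 6.5), a distance of √(1.9² + 3.3²) ≈ 3.8.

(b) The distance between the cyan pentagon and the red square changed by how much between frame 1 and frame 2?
-0.4

Distance in frame 1: 13.8. Distance in frame 2: 13.4.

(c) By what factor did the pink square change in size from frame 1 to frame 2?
0.7×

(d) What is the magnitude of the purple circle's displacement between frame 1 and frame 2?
2.1

The purple circle moved from (11.5, 4.3) to (10.7, 2.4), a distance of √(0.8² + 1.9²) ≈ 2.1.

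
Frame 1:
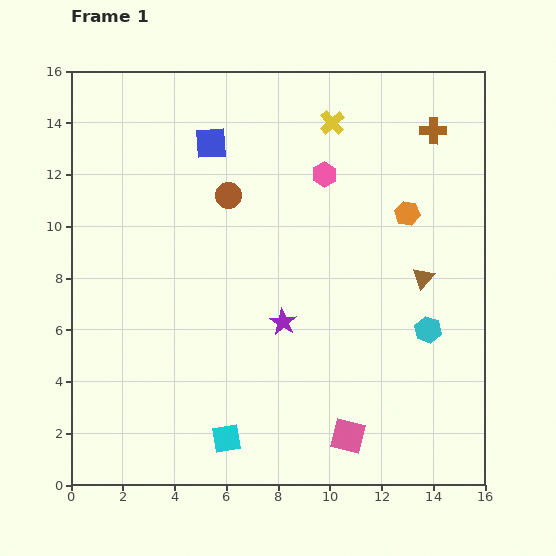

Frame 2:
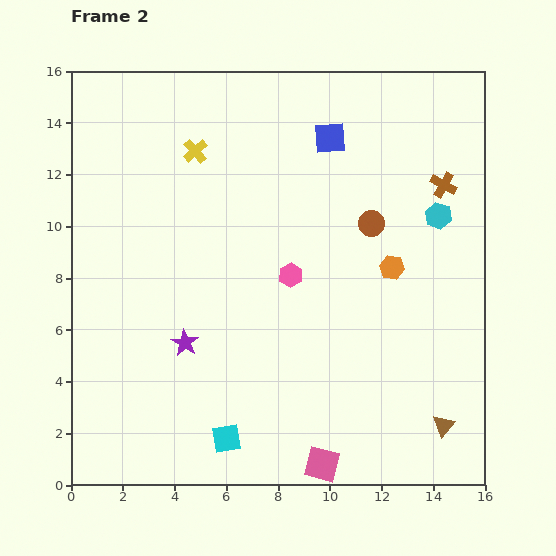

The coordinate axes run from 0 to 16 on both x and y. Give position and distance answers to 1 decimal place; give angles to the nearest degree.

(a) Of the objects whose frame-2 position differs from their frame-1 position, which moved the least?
the pink square

(moved 1.5)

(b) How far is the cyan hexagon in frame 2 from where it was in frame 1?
4.4

The cyan hexagon moved from (13.8, 6.0) to (14.2, 10.4), a distance of √(0.4² + 4.4²) ≈ 4.4.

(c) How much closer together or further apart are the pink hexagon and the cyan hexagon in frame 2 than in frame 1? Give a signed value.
-1.1

Distance in frame 1: 7.2. Distance in frame 2: 6.1.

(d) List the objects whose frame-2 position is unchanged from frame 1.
the cyan square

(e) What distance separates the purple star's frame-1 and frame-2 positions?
3.9

The purple star moved from (8.2, 6.3) to (4.4, 5.5), a distance of √(3.8² + 0.8²) ≈ 3.9.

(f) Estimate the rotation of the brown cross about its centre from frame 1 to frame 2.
29° clockwise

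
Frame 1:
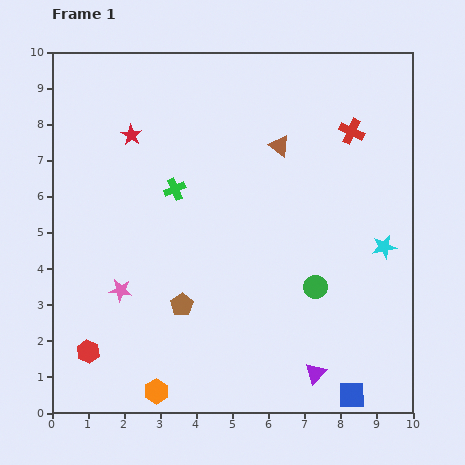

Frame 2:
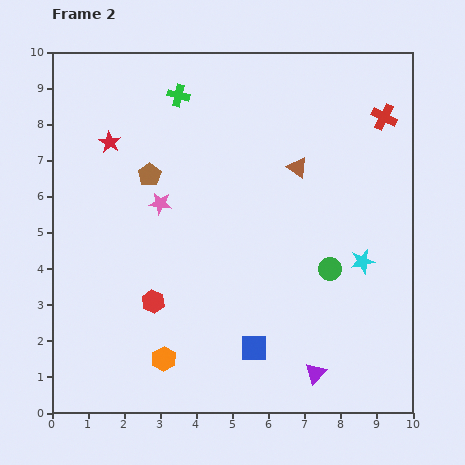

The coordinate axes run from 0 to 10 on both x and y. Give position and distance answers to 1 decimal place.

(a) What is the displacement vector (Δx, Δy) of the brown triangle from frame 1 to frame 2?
(0.5, -0.6)

The brown triangle was at (6.3, 7.4) in frame 1 and (6.8, 6.8) in frame 2.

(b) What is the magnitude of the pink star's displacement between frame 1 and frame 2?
2.6

The pink star moved from (1.9, 3.4) to (3.0, 5.8), a distance of √(1.1² + 2.4²) ≈ 2.6.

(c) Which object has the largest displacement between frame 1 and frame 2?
the brown pentagon

(moved 3.7; next 3.0)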